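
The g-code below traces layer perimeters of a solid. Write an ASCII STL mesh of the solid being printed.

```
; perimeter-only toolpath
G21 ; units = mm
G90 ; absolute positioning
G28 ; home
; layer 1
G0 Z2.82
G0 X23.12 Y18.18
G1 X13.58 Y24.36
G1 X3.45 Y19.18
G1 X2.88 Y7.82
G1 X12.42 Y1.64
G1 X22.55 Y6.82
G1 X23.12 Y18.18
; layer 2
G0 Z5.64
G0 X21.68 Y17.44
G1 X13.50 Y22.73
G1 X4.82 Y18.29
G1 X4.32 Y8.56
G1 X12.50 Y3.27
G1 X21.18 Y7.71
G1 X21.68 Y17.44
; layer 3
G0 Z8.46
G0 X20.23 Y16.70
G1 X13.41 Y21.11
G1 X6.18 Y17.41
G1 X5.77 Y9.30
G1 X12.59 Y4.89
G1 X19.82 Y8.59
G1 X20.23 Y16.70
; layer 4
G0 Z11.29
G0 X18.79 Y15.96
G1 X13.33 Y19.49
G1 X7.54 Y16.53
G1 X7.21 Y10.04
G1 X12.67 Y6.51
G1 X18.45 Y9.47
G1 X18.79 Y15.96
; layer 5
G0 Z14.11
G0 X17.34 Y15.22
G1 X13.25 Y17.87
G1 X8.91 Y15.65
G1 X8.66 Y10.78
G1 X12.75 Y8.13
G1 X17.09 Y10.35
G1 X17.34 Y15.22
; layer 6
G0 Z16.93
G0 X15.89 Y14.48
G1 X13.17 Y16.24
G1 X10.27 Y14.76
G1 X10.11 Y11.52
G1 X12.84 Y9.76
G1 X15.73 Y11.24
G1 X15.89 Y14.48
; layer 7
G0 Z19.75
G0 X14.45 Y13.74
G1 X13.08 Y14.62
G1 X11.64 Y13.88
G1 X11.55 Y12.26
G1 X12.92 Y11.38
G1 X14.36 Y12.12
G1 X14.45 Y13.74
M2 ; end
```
solid part
  facet normal 0.0000 0.0000 -1.0000
    outer loop
      vertex 2.09 20.06 0.00
      vertex 13.66 25.98 0.00
      vertex 24.57 18.92 0.00
    endloop
  endfacet
  facet normal 0.0000 0.0000 -1.0000
    outer loop
      vertex 1.43 7.08 0.00
      vertex 2.09 20.06 0.00
      vertex 24.57 18.92 0.00
    endloop
  endfacet
  facet normal 0.0000 0.0000 -1.0000
    outer loop
      vertex 12.34 0.02 0.00
      vertex 1.43 7.08 0.00
      vertex 24.57 18.92 0.00
    endloop
  endfacet
  facet normal 0.0000 0.0000 -1.0000
    outer loop
      vertex 23.91 5.94 0.00
      vertex 12.34 0.02 0.00
      vertex 24.57 18.92 0.00
    endloop
  endfacet
  facet normal 0.4862 0.7513 0.4463
    outer loop
      vertex 24.57 18.92 0.00
      vertex 13.66 25.98 0.00
      vertex 13.00 13.00 22.57
    endloop
  endfacet
  facet normal -0.4076 0.7967 0.4462
    outer loop
      vertex 13.66 25.98 0.00
      vertex 2.09 20.06 0.00
      vertex 13.00 13.00 22.57
    endloop
  endfacet
  facet normal -0.8938 0.0454 0.4462
    outer loop
      vertex 2.09 20.06 0.00
      vertex 1.43 7.08 0.00
      vertex 13.00 13.00 22.57
    endloop
  endfacet
  facet normal -0.4862 -0.7513 0.4463
    outer loop
      vertex 1.43 7.08 0.00
      vertex 12.34 0.02 0.00
      vertex 13.00 13.00 22.57
    endloop
  endfacet
  facet normal 0.4076 -0.7967 0.4462
    outer loop
      vertex 12.34 0.02 0.00
      vertex 23.91 5.94 0.00
      vertex 13.00 13.00 22.57
    endloop
  endfacet
  facet normal 0.8938 -0.0454 0.4462
    outer loop
      vertex 23.91 5.94 0.00
      vertex 24.57 18.92 0.00
      vertex 13.00 13.00 22.57
    endloop
  endfacet
endsolid part

The G0 Z moves step by Δz≈2.82 mm. The G1 loops shrink linearly with z, so the solid tapers from its base footprint up to z≈22.6. Closing with a flat bottom cap and the tapered top and triangulating gives 10 facets — a regular 6-sided pyramid, base circumscribed radius ≈ 13 mm, apex at z ≈ 22.6 mm.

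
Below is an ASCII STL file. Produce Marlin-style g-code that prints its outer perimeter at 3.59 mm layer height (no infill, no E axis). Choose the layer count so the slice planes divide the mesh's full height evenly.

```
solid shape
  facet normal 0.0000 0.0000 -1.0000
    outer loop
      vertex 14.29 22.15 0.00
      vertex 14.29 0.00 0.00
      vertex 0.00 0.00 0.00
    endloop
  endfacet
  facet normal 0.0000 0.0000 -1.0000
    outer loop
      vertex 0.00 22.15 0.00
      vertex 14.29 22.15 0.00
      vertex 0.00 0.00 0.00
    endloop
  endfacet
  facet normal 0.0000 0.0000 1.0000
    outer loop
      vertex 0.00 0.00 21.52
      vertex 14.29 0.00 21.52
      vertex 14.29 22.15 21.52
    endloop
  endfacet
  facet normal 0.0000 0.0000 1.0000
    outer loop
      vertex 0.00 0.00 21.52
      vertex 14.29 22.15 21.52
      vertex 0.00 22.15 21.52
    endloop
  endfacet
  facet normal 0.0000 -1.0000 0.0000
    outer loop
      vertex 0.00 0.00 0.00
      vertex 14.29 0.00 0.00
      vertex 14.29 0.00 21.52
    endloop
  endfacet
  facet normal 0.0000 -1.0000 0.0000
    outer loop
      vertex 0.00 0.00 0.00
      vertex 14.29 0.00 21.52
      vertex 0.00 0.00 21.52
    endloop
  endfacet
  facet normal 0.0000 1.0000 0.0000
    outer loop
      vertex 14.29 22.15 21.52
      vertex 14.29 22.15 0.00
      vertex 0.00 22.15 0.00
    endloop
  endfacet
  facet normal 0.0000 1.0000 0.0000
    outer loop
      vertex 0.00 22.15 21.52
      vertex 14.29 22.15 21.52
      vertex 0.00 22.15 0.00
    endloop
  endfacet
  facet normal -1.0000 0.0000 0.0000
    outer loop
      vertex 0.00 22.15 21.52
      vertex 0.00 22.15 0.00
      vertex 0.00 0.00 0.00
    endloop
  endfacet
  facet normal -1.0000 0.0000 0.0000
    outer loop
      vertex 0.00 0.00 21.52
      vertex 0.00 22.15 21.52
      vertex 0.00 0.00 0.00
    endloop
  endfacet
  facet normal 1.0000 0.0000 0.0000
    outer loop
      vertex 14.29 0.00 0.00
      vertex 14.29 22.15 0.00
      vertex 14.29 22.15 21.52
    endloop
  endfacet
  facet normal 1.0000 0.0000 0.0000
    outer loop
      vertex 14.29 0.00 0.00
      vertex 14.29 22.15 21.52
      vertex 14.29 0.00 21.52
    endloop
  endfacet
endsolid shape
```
; perimeter-only toolpath
G21 ; units = mm
G90 ; absolute positioning
G28 ; home
; layer 1
G0 Z3.59
G0 X0.00 Y0.00
G1 X14.29 Y0.00
G1 X14.29 Y22.15
G1 X0.00 Y22.15
G1 X0.00 Y0.00
; layer 2
G0 Z7.17
G0 X0.00 Y0.00
G1 X14.29 Y0.00
G1 X14.29 Y22.15
G1 X0.00 Y22.15
G1 X0.00 Y0.00
; layer 3
G0 Z10.76
G0 X0.00 Y0.00
G1 X14.29 Y0.00
G1 X14.29 Y22.15
G1 X0.00 Y22.15
G1 X0.00 Y0.00
; layer 4
G0 Z14.35
G0 X0.00 Y0.00
G1 X14.29 Y0.00
G1 X14.29 Y22.15
G1 X0.00 Y22.15
G1 X0.00 Y0.00
; layer 5
G0 Z17.93
G0 X0.00 Y0.00
G1 X14.29 Y0.00
G1 X14.29 Y22.15
G1 X0.00 Y22.15
G1 X0.00 Y0.00
; layer 6
G0 Z21.52
G0 X0.00 Y0.00
G1 X14.29 Y0.00
G1 X14.29 Y22.15
G1 X0.00 Y22.15
G1 X0.00 Y0.00
M2 ; end

The solid is a rectangular box, roughly 14.3 × 22.1 mm footprint and 21.5 mm tall. Slicing at Δz = 3.59 mm — 6 equal slices spanning the solid's height, so layer i sits at z = i·h/6 — gives 6 non-empty perimeters. Each is a 4-segment closed polygon; G0 lifts to the layer z and rapids to the start vertex, then G1 traces the edges.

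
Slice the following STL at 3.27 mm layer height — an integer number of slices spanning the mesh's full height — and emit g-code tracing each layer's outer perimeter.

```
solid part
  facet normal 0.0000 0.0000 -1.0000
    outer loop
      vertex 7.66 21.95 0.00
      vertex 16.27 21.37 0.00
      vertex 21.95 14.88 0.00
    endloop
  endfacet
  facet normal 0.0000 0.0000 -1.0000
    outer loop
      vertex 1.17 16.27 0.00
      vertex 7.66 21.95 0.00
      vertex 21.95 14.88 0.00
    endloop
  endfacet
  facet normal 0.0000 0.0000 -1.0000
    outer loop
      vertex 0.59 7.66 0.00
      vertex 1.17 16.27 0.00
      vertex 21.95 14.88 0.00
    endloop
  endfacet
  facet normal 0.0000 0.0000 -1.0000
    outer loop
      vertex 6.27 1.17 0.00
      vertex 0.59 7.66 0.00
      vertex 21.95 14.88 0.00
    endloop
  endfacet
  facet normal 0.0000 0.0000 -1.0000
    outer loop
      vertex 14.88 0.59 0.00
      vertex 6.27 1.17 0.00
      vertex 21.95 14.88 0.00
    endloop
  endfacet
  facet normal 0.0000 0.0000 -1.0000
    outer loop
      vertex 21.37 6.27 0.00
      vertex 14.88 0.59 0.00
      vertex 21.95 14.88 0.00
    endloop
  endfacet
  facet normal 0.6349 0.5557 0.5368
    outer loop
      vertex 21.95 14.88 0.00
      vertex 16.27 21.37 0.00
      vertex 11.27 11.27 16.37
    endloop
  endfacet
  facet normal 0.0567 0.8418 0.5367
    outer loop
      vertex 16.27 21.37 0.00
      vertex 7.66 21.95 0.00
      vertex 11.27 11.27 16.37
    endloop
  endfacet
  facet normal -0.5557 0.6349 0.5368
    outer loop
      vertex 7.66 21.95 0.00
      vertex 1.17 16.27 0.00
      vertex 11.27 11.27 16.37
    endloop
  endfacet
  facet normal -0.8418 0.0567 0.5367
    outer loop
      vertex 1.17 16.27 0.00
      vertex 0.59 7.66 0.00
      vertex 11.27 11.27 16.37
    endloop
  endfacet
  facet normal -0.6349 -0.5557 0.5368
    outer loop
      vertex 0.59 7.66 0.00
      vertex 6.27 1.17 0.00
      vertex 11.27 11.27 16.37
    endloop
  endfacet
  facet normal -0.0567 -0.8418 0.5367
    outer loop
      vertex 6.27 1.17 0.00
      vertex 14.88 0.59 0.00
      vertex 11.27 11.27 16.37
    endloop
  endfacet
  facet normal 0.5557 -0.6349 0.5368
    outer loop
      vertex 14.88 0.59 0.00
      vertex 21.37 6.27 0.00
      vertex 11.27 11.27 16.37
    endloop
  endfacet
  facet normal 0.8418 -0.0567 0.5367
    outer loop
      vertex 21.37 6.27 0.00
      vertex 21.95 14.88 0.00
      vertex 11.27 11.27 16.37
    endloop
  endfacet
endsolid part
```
; perimeter-only toolpath
G21 ; units = mm
G90 ; absolute positioning
G28 ; home
; layer 1
G0 Z3.27
G0 X19.81 Y14.16
G1 X15.27 Y19.35
G1 X8.38 Y19.81
G1 X3.19 Y15.27
G1 X2.73 Y8.38
G1 X7.27 Y3.19
G1 X14.16 Y2.73
G1 X19.35 Y7.27
G1 X19.81 Y14.16
; layer 2
G0 Z6.55
G0 X17.68 Y13.44
G1 X14.27 Y17.33
G1 X9.10 Y17.68
G1 X5.21 Y14.27
G1 X4.86 Y9.10
G1 X8.27 Y5.21
G1 X13.44 Y4.86
G1 X17.33 Y8.27
G1 X17.68 Y13.44
; layer 3
G0 Z9.82
G0 X15.54 Y12.71
G1 X13.27 Y15.31
G1 X9.83 Y15.54
G1 X7.23 Y13.27
G1 X7.00 Y9.83
G1 X9.27 Y7.23
G1 X12.71 Y7.00
G1 X15.31 Y9.27
G1 X15.54 Y12.71
; layer 4
G0 Z13.10
G0 X13.41 Y11.99
G1 X12.27 Y13.29
G1 X10.55 Y13.41
G1 X9.25 Y12.27
G1 X9.13 Y10.55
G1 X10.27 Y9.25
G1 X11.99 Y9.13
G1 X13.29 Y10.27
G1 X13.41 Y11.99
M2 ; end

The solid is a regular 8-sided pyramid, base circumscribed radius ≈ 11.3 mm, apex at z ≈ 16.4 mm. Slicing at Δz = 3.27 mm — 5 equal slices spanning the solid's height, so layer i sits at z = i·h/5 — gives 4 non-empty perimeters. Each is a 8-segment closed polygon; G0 lifts to the layer z and rapids to the start vertex, then G1 traces the edges. The cross-section shrinks linearly with z (the slice at the apex is degenerate and omitted).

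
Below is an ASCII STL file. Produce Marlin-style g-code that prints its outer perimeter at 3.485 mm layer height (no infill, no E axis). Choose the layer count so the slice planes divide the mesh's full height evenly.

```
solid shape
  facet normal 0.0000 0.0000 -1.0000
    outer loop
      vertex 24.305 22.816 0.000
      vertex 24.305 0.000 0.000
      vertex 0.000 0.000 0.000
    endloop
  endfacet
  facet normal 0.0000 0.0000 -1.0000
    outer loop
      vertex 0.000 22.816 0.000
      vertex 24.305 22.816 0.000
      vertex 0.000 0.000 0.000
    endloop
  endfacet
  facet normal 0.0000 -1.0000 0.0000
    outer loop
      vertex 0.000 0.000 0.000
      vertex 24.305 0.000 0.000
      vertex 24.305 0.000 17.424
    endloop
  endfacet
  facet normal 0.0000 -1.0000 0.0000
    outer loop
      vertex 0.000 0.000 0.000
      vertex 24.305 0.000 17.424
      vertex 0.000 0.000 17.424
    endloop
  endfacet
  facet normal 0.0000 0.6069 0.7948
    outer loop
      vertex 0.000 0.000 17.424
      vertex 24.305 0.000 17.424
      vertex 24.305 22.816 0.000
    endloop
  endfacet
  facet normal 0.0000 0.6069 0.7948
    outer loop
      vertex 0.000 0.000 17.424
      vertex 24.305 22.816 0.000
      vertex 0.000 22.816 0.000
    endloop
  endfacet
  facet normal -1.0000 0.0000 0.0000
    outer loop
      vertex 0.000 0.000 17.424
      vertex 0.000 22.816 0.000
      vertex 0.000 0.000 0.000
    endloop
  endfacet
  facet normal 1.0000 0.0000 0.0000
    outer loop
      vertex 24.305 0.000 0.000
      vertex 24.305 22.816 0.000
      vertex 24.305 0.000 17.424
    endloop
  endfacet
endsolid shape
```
; perimeter-only toolpath
G21 ; units = mm
G90 ; absolute positioning
G28 ; home
; layer 1
G0 Z3.485
G0 X0.000 Y0.000
G1 X24.305 Y0.000
G1 X24.305 Y18.253
G1 X0.000 Y18.253
G1 X0.000 Y0.000
; layer 2
G0 Z6.970
G0 X0.000 Y0.000
G1 X24.305 Y0.000
G1 X24.305 Y13.690
G1 X0.000 Y13.690
G1 X0.000 Y0.000
; layer 3
G0 Z10.454
G0 X0.000 Y0.000
G1 X24.305 Y0.000
G1 X24.305 Y9.126
G1 X0.000 Y9.126
G1 X0.000 Y0.000
; layer 4
G0 Z13.939
G0 X0.000 Y0.000
G1 X24.305 Y0.000
G1 X24.305 Y4.563
G1 X0.000 Y4.563
G1 X0.000 Y0.000
M2 ; end

The solid is a wedge (ramp): 24.3 × 22.8 mm base, rising to 17.4 mm along the y=0 edge and sloping linearly to z=0 at y=22.8. Slicing at Δz = 3.485 mm — 5 equal slices spanning the solid's height, so layer i sits at z = i·h/5 — gives 4 non-empty perimeters. Each is a 4-segment closed polygon; G0 lifts to the layer z and rapids to the start vertex, then G1 traces the edges. The cross-section shrinks linearly with z (the slice at the apex is degenerate and omitted).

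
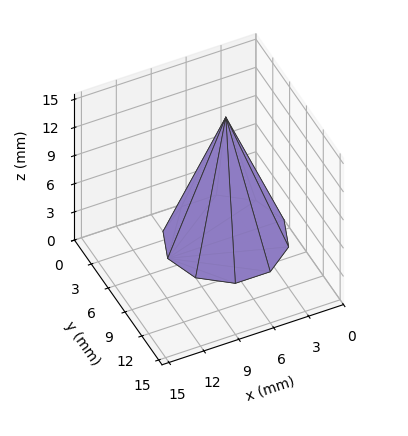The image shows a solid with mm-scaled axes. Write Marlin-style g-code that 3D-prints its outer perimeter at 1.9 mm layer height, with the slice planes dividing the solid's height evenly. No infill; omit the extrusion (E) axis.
Reading the render: the shape is a regular 10-sided pyramid, base circumscribed radius ≈ 5 mm, apex at z ≈ 13 mm (dimensions read to the nearest mm from the axis ticks). For the g-code, the solid's height is divided into equal slices at the stated Δz and each level perimeter traced with G1 moves after a G0 lift.

; perimeter-only toolpath
G21 ; units = mm
G90 ; absolute positioning
G28 ; home
; layer 1
G0 Z1.9
G0 X9.3 Y5.0
G1 X8.4 Y7.5
G1 X6.3 Y9.1
G1 X3.7 Y9.1
G1 X1.6 Y7.5
G1 X0.7 Y5.0
G1 X1.6 Y2.5
G1 X3.7 Y0.9
G1 X6.3 Y0.9
G1 X8.4 Y2.5
G1 X9.3 Y5.0
; layer 2
G0 Z3.7
G0 X8.6 Y5.0
G1 X7.9 Y7.1
G1 X6.1 Y8.4
G1 X3.9 Y8.4
G1 X2.1 Y7.1
G1 X1.4 Y5.0
G1 X2.1 Y2.9
G1 X3.9 Y1.6
G1 X6.1 Y1.6
G1 X7.9 Y2.9
G1 X8.6 Y5.0
; layer 3
G0 Z5.6
G0 X7.9 Y5.0
G1 X7.3 Y6.7
G1 X5.9 Y7.7
G1 X4.1 Y7.7
G1 X2.7 Y6.7
G1 X2.1 Y5.0
G1 X2.7 Y3.3
G1 X4.1 Y2.3
G1 X5.9 Y2.3
G1 X7.3 Y3.3
G1 X7.9 Y5.0
; layer 4
G0 Z7.4
G0 X7.1 Y5.0
G1 X6.7 Y6.2
G1 X5.6 Y7.1
G1 X4.4 Y7.1
G1 X3.3 Y6.2
G1 X2.9 Y5.0
G1 X3.3 Y3.8
G1 X4.4 Y2.9
G1 X5.6 Y2.9
G1 X6.7 Y3.8
G1 X7.1 Y5.0
; layer 5
G0 Z9.3
G0 X6.4 Y5.0
G1 X6.1 Y5.8
G1 X5.4 Y6.4
G1 X4.6 Y6.4
G1 X3.9 Y5.8
G1 X3.6 Y5.0
G1 X3.9 Y4.2
G1 X4.6 Y3.6
G1 X5.4 Y3.6
G1 X6.1 Y4.2
G1 X6.4 Y5.0
; layer 6
G0 Z11.1
G0 X5.7 Y5.0
G1 X5.6 Y5.4
G1 X5.2 Y5.7
G1 X4.8 Y5.7
G1 X4.4 Y5.4
G1 X4.3 Y5.0
G1 X4.4 Y4.6
G1 X4.8 Y4.3
G1 X5.2 Y4.3
G1 X5.6 Y4.6
G1 X5.7 Y5.0
M2 ; end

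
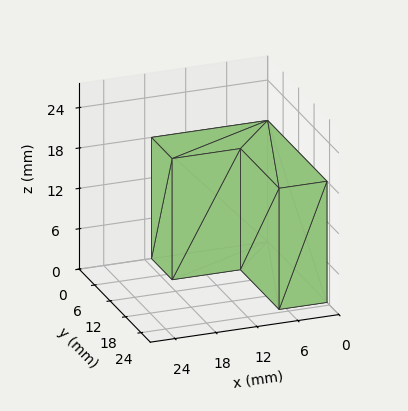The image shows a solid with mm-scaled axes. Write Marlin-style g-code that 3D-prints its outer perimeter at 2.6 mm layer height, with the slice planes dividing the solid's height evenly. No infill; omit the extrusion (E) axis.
Reading the render: the shape is an L-shaped prism: outer 17 × 23 mm, arm thicknesses ≈ 8 mm (horizontal) and 7 mm (vertical), extruded 18 mm in z (dimensions read to the nearest mm from the axis ticks). For the g-code, the solid's height is divided into equal slices at the stated Δz and each level perimeter traced with G1 moves after a G0 lift.

; perimeter-only toolpath
G21 ; units = mm
G90 ; absolute positioning
G28 ; home
; layer 1
G0 Z2.6
G0 X0.0 Y0.0
G1 X17.0 Y0.0
G1 X17.0 Y8.0
G1 X7.0 Y8.0
G1 X7.0 Y23.0
G1 X0.0 Y23.0
G1 X0.0 Y0.0
; layer 2
G0 Z5.1
G0 X0.0 Y0.0
G1 X17.0 Y0.0
G1 X17.0 Y8.0
G1 X7.0 Y8.0
G1 X7.0 Y23.0
G1 X0.0 Y23.0
G1 X0.0 Y0.0
; layer 3
G0 Z7.7
G0 X0.0 Y0.0
G1 X17.0 Y0.0
G1 X17.0 Y8.0
G1 X7.0 Y8.0
G1 X7.0 Y23.0
G1 X0.0 Y23.0
G1 X0.0 Y0.0
; layer 4
G0 Z10.3
G0 X0.0 Y0.0
G1 X17.0 Y0.0
G1 X17.0 Y8.0
G1 X7.0 Y8.0
G1 X7.0 Y23.0
G1 X0.0 Y23.0
G1 X0.0 Y0.0
; layer 5
G0 Z12.9
G0 X0.0 Y0.0
G1 X17.0 Y0.0
G1 X17.0 Y8.0
G1 X7.0 Y8.0
G1 X7.0 Y23.0
G1 X0.0 Y23.0
G1 X0.0 Y0.0
; layer 6
G0 Z15.4
G0 X0.0 Y0.0
G1 X17.0 Y0.0
G1 X17.0 Y8.0
G1 X7.0 Y8.0
G1 X7.0 Y23.0
G1 X0.0 Y23.0
G1 X0.0 Y0.0
; layer 7
G0 Z18.0
G0 X0.0 Y0.0
G1 X17.0 Y0.0
G1 X17.0 Y8.0
G1 X7.0 Y8.0
G1 X7.0 Y23.0
G1 X0.0 Y23.0
G1 X0.0 Y0.0
M2 ; end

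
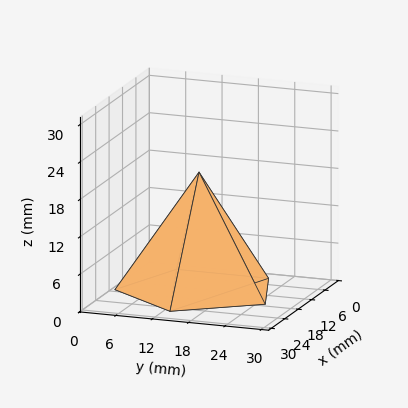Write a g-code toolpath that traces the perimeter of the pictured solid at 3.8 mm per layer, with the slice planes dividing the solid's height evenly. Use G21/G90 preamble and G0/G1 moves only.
Reading the render: the shape is a regular 5-sided pyramid, base circumscribed radius ≈ 13 mm, apex at z ≈ 19 mm (dimensions read to the nearest mm from the axis ticks). For the g-code, the solid's height is divided into equal slices at the stated Δz and each level perimeter traced with G1 moves after a G0 lift.

; perimeter-only toolpath
G21 ; units = mm
G90 ; absolute positioning
G28 ; home
; layer 1
G0 Z3.8
G0 X23.4 Y13.0
G1 X16.2 Y22.9
G1 X4.6 Y19.1
G1 X4.6 Y6.9
G1 X16.2 Y3.1
G1 X23.4 Y13.0
; layer 2
G0 Z7.6
G0 X20.8 Y13.0
G1 X15.4 Y20.4
G1 X6.7 Y17.6
G1 X6.7 Y8.4
G1 X15.4 Y5.6
G1 X20.8 Y13.0
; layer 3
G0 Z11.4
G0 X18.2 Y13.0
G1 X14.6 Y18.0
G1 X8.8 Y16.0
G1 X8.8 Y10.0
G1 X14.6 Y8.0
G1 X18.2 Y13.0
; layer 4
G0 Z15.2
G0 X15.6 Y13.0
G1 X13.8 Y15.5
G1 X10.9 Y14.5
G1 X10.9 Y11.5
G1 X13.8 Y10.5
G1 X15.6 Y13.0
M2 ; end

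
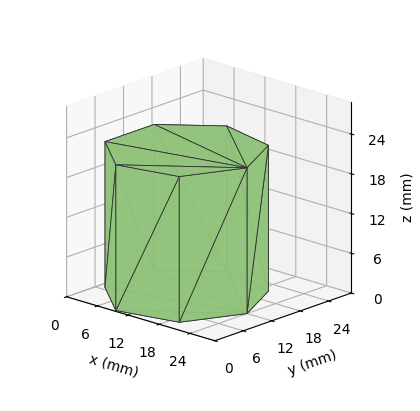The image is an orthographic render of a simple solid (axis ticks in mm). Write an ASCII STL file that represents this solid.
Reading the render: the shape is a regular 7-sided prism (a cylinder approximated with 7 flat sides), circumscribed radius ≈ 12 mm, height ≈ 22 mm (dimensions read to the nearest mm from the axis ticks). For the STL, each face is triangulated and given an outward normal.

solid part
  facet normal 0.0000 0.0000 -1.0000
    outer loop
      vertex 9.3 23.7 0.0
      vertex 19.5 21.4 0.0
      vertex 24.0 12.0 0.0
    endloop
  endfacet
  facet normal 0.0000 0.0000 -1.0000
    outer loop
      vertex 1.2 17.2 0.0
      vertex 9.3 23.7 0.0
      vertex 24.0 12.0 0.0
    endloop
  endfacet
  facet normal 0.0000 0.0000 -1.0000
    outer loop
      vertex 1.2 6.8 0.0
      vertex 1.2 17.2 0.0
      vertex 24.0 12.0 0.0
    endloop
  endfacet
  facet normal 0.0000 0.0000 -1.0000
    outer loop
      vertex 9.3 0.3 0.0
      vertex 1.2 6.8 0.0
      vertex 24.0 12.0 0.0
    endloop
  endfacet
  facet normal 0.0000 0.0000 -1.0000
    outer loop
      vertex 19.5 2.6 0.0
      vertex 9.3 0.3 0.0
      vertex 24.0 12.0 0.0
    endloop
  endfacet
  facet normal 0.0000 0.0000 1.0000
    outer loop
      vertex 24.0 12.0 22.0
      vertex 19.5 21.4 22.0
      vertex 9.3 23.7 22.0
    endloop
  endfacet
  facet normal 0.0000 0.0000 1.0000
    outer loop
      vertex 24.0 12.0 22.0
      vertex 9.3 23.7 22.0
      vertex 1.2 17.2 22.0
    endloop
  endfacet
  facet normal 0.0000 0.0000 1.0000
    outer loop
      vertex 24.0 12.0 22.0
      vertex 1.2 17.2 22.0
      vertex 1.2 6.8 22.0
    endloop
  endfacet
  facet normal 0.0000 0.0000 1.0000
    outer loop
      vertex 24.0 12.0 22.0
      vertex 1.2 6.8 22.0
      vertex 9.3 0.3 22.0
    endloop
  endfacet
  facet normal 0.0000 0.0000 1.0000
    outer loop
      vertex 24.0 12.0 22.0
      vertex 9.3 0.3 22.0
      vertex 19.5 2.6 22.0
    endloop
  endfacet
  facet normal 0.9020 0.4318 0.0000
    outer loop
      vertex 24.0 12.0 0.0
      vertex 19.5 21.4 0.0
      vertex 19.5 21.4 22.0
    endloop
  endfacet
  facet normal 0.9020 0.4318 0.0000
    outer loop
      vertex 24.0 12.0 0.0
      vertex 19.5 21.4 22.0
      vertex 24.0 12.0 22.0
    endloop
  endfacet
  facet normal 0.2200 0.9755 0.0000
    outer loop
      vertex 19.5 21.4 0.0
      vertex 9.3 23.7 0.0
      vertex 9.3 23.7 22.0
    endloop
  endfacet
  facet normal 0.2200 0.9755 0.0000
    outer loop
      vertex 19.5 21.4 0.0
      vertex 9.3 23.7 22.0
      vertex 19.5 21.4 22.0
    endloop
  endfacet
  facet normal -0.6259 0.7799 0.0000
    outer loop
      vertex 9.3 23.7 0.0
      vertex 1.2 17.2 0.0
      vertex 1.2 17.2 22.0
    endloop
  endfacet
  facet normal -0.6259 0.7799 0.0000
    outer loop
      vertex 9.3 23.7 0.0
      vertex 1.2 17.2 22.0
      vertex 9.3 23.7 22.0
    endloop
  endfacet
  facet normal -1.0000 0.0000 0.0000
    outer loop
      vertex 1.2 17.2 0.0
      vertex 1.2 6.8 0.0
      vertex 1.2 6.8 22.0
    endloop
  endfacet
  facet normal -1.0000 0.0000 0.0000
    outer loop
      vertex 1.2 17.2 0.0
      vertex 1.2 6.8 22.0
      vertex 1.2 17.2 22.0
    endloop
  endfacet
  facet normal -0.6259 -0.7799 0.0000
    outer loop
      vertex 1.2 6.8 0.0
      vertex 9.3 0.3 0.0
      vertex 9.3 0.3 22.0
    endloop
  endfacet
  facet normal -0.6259 -0.7799 0.0000
    outer loop
      vertex 1.2 6.8 0.0
      vertex 9.3 0.3 22.0
      vertex 1.2 6.8 22.0
    endloop
  endfacet
  facet normal 0.2200 -0.9755 0.0000
    outer loop
      vertex 9.3 0.3 0.0
      vertex 19.5 2.6 0.0
      vertex 19.5 2.6 22.0
    endloop
  endfacet
  facet normal 0.2200 -0.9755 0.0000
    outer loop
      vertex 9.3 0.3 0.0
      vertex 19.5 2.6 22.0
      vertex 9.3 0.3 22.0
    endloop
  endfacet
  facet normal 0.9020 -0.4318 0.0000
    outer loop
      vertex 19.5 2.6 0.0
      vertex 24.0 12.0 0.0
      vertex 24.0 12.0 22.0
    endloop
  endfacet
  facet normal 0.9020 -0.4318 0.0000
    outer loop
      vertex 19.5 2.6 0.0
      vertex 24.0 12.0 22.0
      vertex 19.5 2.6 22.0
    endloop
  endfacet
endsolid part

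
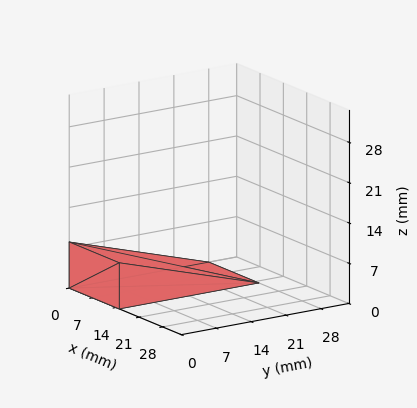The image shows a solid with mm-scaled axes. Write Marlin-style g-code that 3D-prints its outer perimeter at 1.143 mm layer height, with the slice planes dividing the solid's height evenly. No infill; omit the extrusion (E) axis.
Reading the render: the shape is a wedge (ramp): 15 × 28 mm base, rising to 8 mm along the y=0 edge and sloping linearly to z=0 at y=28 (dimensions read to the nearest mm from the axis ticks). For the g-code, the solid's height is divided into equal slices at the stated Δz and each level perimeter traced with G1 moves after a G0 lift.

; perimeter-only toolpath
G21 ; units = mm
G90 ; absolute positioning
G28 ; home
; layer 1
G0 Z1.143
G0 X0.000 Y0.000
G1 X15.000 Y0.000
G1 X15.000 Y24.000
G1 X0.000 Y24.000
G1 X0.000 Y0.000
; layer 2
G0 Z2.286
G0 X0.000 Y0.000
G1 X15.000 Y0.000
G1 X15.000 Y20.000
G1 X0.000 Y20.000
G1 X0.000 Y0.000
; layer 3
G0 Z3.429
G0 X0.000 Y0.000
G1 X15.000 Y0.000
G1 X15.000 Y16.000
G1 X0.000 Y16.000
G1 X0.000 Y0.000
; layer 4
G0 Z4.571
G0 X0.000 Y0.000
G1 X15.000 Y0.000
G1 X15.000 Y12.000
G1 X0.000 Y12.000
G1 X0.000 Y0.000
; layer 5
G0 Z5.714
G0 X0.000 Y0.000
G1 X15.000 Y0.000
G1 X15.000 Y8.000
G1 X0.000 Y8.000
G1 X0.000 Y0.000
; layer 6
G0 Z6.857
G0 X0.000 Y0.000
G1 X15.000 Y0.000
G1 X15.000 Y4.000
G1 X0.000 Y4.000
G1 X0.000 Y0.000
M2 ; end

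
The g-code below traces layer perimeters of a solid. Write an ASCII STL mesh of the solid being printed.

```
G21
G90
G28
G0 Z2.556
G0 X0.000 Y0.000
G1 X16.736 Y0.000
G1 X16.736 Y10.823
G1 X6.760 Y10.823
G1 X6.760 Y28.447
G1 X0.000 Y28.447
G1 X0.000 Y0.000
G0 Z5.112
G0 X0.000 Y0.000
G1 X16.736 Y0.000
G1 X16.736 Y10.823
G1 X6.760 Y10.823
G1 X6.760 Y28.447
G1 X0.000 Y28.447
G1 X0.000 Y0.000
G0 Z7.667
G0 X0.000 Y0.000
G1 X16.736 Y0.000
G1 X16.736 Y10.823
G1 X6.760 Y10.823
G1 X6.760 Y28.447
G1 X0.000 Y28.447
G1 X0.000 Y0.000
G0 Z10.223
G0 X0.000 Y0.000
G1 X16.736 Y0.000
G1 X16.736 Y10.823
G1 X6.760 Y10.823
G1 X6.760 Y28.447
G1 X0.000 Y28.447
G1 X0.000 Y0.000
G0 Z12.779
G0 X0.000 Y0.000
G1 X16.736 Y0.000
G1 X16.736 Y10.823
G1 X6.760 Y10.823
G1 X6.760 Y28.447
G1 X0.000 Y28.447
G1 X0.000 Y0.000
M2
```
solid part
  facet normal 0.0000 0.0000 -1.0000
    outer loop
      vertex 16.736 10.823 0.000
      vertex 16.736 0.000 0.000
      vertex 0.000 0.000 0.000
    endloop
  endfacet
  facet normal 0.0000 0.0000 -1.0000
    outer loop
      vertex 6.760 10.823 0.000
      vertex 16.736 10.823 0.000
      vertex 0.000 0.000 0.000
    endloop
  endfacet
  facet normal 0.0000 0.0000 -1.0000
    outer loop
      vertex 6.760 28.447 0.000
      vertex 6.760 10.823 0.000
      vertex 0.000 0.000 0.000
    endloop
  endfacet
  facet normal 0.0000 0.0000 -1.0000
    outer loop
      vertex 0.000 28.447 0.000
      vertex 6.760 28.447 0.000
      vertex 0.000 0.000 0.000
    endloop
  endfacet
  facet normal 0.0000 0.0000 1.0000
    outer loop
      vertex 0.000 0.000 12.779
      vertex 16.736 0.000 12.779
      vertex 16.736 10.823 12.779
    endloop
  endfacet
  facet normal 0.0000 0.0000 1.0000
    outer loop
      vertex 0.000 0.000 12.779
      vertex 16.736 10.823 12.779
      vertex 6.760 10.823 12.779
    endloop
  endfacet
  facet normal 0.0000 0.0000 1.0000
    outer loop
      vertex 0.000 0.000 12.779
      vertex 6.760 10.823 12.779
      vertex 6.760 28.447 12.779
    endloop
  endfacet
  facet normal 0.0000 0.0000 1.0000
    outer loop
      vertex 0.000 0.000 12.779
      vertex 6.760 28.447 12.779
      vertex 0.000 28.447 12.779
    endloop
  endfacet
  facet normal 0.0000 -1.0000 0.0000
    outer loop
      vertex 0.000 0.000 0.000
      vertex 16.736 0.000 0.000
      vertex 16.736 0.000 12.779
    endloop
  endfacet
  facet normal 0.0000 -1.0000 0.0000
    outer loop
      vertex 0.000 0.000 0.000
      vertex 16.736 0.000 12.779
      vertex 0.000 0.000 12.779
    endloop
  endfacet
  facet normal 1.0000 0.0000 0.0000
    outer loop
      vertex 16.736 0.000 0.000
      vertex 16.736 10.823 0.000
      vertex 16.736 10.823 12.779
    endloop
  endfacet
  facet normal 1.0000 0.0000 0.0000
    outer loop
      vertex 16.736 0.000 0.000
      vertex 16.736 10.823 12.779
      vertex 16.736 0.000 12.779
    endloop
  endfacet
  facet normal 0.0000 1.0000 0.0000
    outer loop
      vertex 16.736 10.823 0.000
      vertex 6.760 10.823 0.000
      vertex 6.760 10.823 12.779
    endloop
  endfacet
  facet normal 0.0000 1.0000 0.0000
    outer loop
      vertex 16.736 10.823 0.000
      vertex 6.760 10.823 12.779
      vertex 16.736 10.823 12.779
    endloop
  endfacet
  facet normal 1.0000 0.0000 0.0000
    outer loop
      vertex 6.760 10.823 0.000
      vertex 6.760 28.447 0.000
      vertex 6.760 28.447 12.779
    endloop
  endfacet
  facet normal 1.0000 0.0000 0.0000
    outer loop
      vertex 6.760 10.823 0.000
      vertex 6.760 28.447 12.779
      vertex 6.760 10.823 12.779
    endloop
  endfacet
  facet normal 0.0000 1.0000 0.0000
    outer loop
      vertex 6.760 28.447 0.000
      vertex 0.000 28.447 0.000
      vertex 0.000 28.447 12.779
    endloop
  endfacet
  facet normal 0.0000 1.0000 0.0000
    outer loop
      vertex 6.760 28.447 0.000
      vertex 0.000 28.447 12.779
      vertex 6.760 28.447 12.779
    endloop
  endfacet
  facet normal -1.0000 0.0000 0.0000
    outer loop
      vertex 0.000 28.447 0.000
      vertex 0.000 0.000 0.000
      vertex 0.000 0.000 12.779
    endloop
  endfacet
  facet normal -1.0000 0.0000 0.0000
    outer loop
      vertex 0.000 28.447 0.000
      vertex 0.000 0.000 12.779
      vertex 0.000 28.447 12.779
    endloop
  endfacet
endsolid part

The G0 Z moves step by Δz≈2.556 mm. Every layer's G1 loop is the same polygon, so the solid is a straight extrusion of it from z=0 to z≈12.8. Closing with flat bottom and top caps and triangulating gives 20 facets — an L-shaped prism: outer 16.7 × 28.4 mm, arm thicknesses ≈ 10.8 mm (horizontal) and 6.76 mm (vertical), extruded 12.8 mm in z.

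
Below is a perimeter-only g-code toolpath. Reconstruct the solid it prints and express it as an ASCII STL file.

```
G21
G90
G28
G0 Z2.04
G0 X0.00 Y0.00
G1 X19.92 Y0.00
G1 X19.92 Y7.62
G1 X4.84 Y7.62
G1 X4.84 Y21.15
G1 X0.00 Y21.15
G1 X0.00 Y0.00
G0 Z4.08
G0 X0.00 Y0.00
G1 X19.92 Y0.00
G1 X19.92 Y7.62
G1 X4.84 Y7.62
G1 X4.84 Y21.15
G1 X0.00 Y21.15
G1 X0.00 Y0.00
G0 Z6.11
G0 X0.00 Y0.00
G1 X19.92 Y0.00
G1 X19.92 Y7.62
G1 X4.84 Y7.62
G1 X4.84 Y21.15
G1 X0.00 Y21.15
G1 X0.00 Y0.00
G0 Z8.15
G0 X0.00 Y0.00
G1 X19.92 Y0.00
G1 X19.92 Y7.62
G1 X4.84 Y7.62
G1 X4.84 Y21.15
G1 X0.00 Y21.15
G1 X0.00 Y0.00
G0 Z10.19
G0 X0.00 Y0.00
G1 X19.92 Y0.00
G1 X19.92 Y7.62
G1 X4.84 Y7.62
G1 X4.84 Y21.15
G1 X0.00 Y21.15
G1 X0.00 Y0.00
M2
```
solid part
  facet normal 0.0000 0.0000 -1.0000
    outer loop
      vertex 19.92 7.62 0.00
      vertex 19.92 0.00 0.00
      vertex 0.00 0.00 0.00
    endloop
  endfacet
  facet normal 0.0000 0.0000 -1.0000
    outer loop
      vertex 4.84 7.62 0.00
      vertex 19.92 7.62 0.00
      vertex 0.00 0.00 0.00
    endloop
  endfacet
  facet normal 0.0000 0.0000 -1.0000
    outer loop
      vertex 4.84 21.15 0.00
      vertex 4.84 7.62 0.00
      vertex 0.00 0.00 0.00
    endloop
  endfacet
  facet normal 0.0000 0.0000 -1.0000
    outer loop
      vertex 0.00 21.15 0.00
      vertex 4.84 21.15 0.00
      vertex 0.00 0.00 0.00
    endloop
  endfacet
  facet normal 0.0000 0.0000 1.0000
    outer loop
      vertex 0.00 0.00 10.19
      vertex 19.92 0.00 10.19
      vertex 19.92 7.62 10.19
    endloop
  endfacet
  facet normal 0.0000 0.0000 1.0000
    outer loop
      vertex 0.00 0.00 10.19
      vertex 19.92 7.62 10.19
      vertex 4.84 7.62 10.19
    endloop
  endfacet
  facet normal 0.0000 0.0000 1.0000
    outer loop
      vertex 0.00 0.00 10.19
      vertex 4.84 7.62 10.19
      vertex 4.84 21.15 10.19
    endloop
  endfacet
  facet normal 0.0000 0.0000 1.0000
    outer loop
      vertex 0.00 0.00 10.19
      vertex 4.84 21.15 10.19
      vertex 0.00 21.15 10.19
    endloop
  endfacet
  facet normal 0.0000 -1.0000 0.0000
    outer loop
      vertex 0.00 0.00 0.00
      vertex 19.92 0.00 0.00
      vertex 19.92 0.00 10.19
    endloop
  endfacet
  facet normal 0.0000 -1.0000 0.0000
    outer loop
      vertex 0.00 0.00 0.00
      vertex 19.92 0.00 10.19
      vertex 0.00 0.00 10.19
    endloop
  endfacet
  facet normal 1.0000 0.0000 0.0000
    outer loop
      vertex 19.92 0.00 0.00
      vertex 19.92 7.62 0.00
      vertex 19.92 7.62 10.19
    endloop
  endfacet
  facet normal 1.0000 0.0000 0.0000
    outer loop
      vertex 19.92 0.00 0.00
      vertex 19.92 7.62 10.19
      vertex 19.92 0.00 10.19
    endloop
  endfacet
  facet normal 0.0000 1.0000 0.0000
    outer loop
      vertex 19.92 7.62 0.00
      vertex 4.84 7.62 0.00
      vertex 4.84 7.62 10.19
    endloop
  endfacet
  facet normal 0.0000 1.0000 0.0000
    outer loop
      vertex 19.92 7.62 0.00
      vertex 4.84 7.62 10.19
      vertex 19.92 7.62 10.19
    endloop
  endfacet
  facet normal 1.0000 0.0000 0.0000
    outer loop
      vertex 4.84 7.62 0.00
      vertex 4.84 21.15 0.00
      vertex 4.84 21.15 10.19
    endloop
  endfacet
  facet normal 1.0000 0.0000 0.0000
    outer loop
      vertex 4.84 7.62 0.00
      vertex 4.84 21.15 10.19
      vertex 4.84 7.62 10.19
    endloop
  endfacet
  facet normal 0.0000 1.0000 0.0000
    outer loop
      vertex 4.84 21.15 0.00
      vertex 0.00 21.15 0.00
      vertex 0.00 21.15 10.19
    endloop
  endfacet
  facet normal 0.0000 1.0000 0.0000
    outer loop
      vertex 4.84 21.15 0.00
      vertex 0.00 21.15 10.19
      vertex 4.84 21.15 10.19
    endloop
  endfacet
  facet normal -1.0000 0.0000 0.0000
    outer loop
      vertex 0.00 21.15 0.00
      vertex 0.00 0.00 0.00
      vertex 0.00 0.00 10.19
    endloop
  endfacet
  facet normal -1.0000 0.0000 0.0000
    outer loop
      vertex 0.00 21.15 0.00
      vertex 0.00 0.00 10.19
      vertex 0.00 21.15 10.19
    endloop
  endfacet
endsolid part

The G0 Z moves step by Δz≈2.04 mm. Every layer's G1 loop is the same polygon, so the solid is a straight extrusion of it from z=0 to z≈10.2. Closing with flat bottom and top caps and triangulating gives 20 facets — an L-shaped prism: outer 19.9 × 21.1 mm, arm thicknesses ≈ 7.62 mm (horizontal) and 4.84 mm (vertical), extruded 10.2 mm in z.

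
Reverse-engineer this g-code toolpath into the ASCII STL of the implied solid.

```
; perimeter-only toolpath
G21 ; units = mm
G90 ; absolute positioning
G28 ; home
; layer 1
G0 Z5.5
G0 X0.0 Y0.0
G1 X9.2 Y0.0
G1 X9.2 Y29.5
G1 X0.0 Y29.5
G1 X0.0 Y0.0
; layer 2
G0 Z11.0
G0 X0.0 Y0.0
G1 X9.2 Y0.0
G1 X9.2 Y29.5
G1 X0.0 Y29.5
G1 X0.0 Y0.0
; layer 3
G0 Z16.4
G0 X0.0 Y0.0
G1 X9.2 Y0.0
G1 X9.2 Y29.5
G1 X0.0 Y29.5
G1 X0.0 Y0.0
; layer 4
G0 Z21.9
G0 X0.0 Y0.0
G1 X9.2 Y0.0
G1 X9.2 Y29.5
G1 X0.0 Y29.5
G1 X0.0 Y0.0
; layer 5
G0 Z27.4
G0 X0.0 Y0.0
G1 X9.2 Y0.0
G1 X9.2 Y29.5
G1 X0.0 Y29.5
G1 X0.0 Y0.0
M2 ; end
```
solid part
  facet normal 0.0000 0.0000 -1.0000
    outer loop
      vertex 9.2 29.5 0.0
      vertex 9.2 0.0 0.0
      vertex 0.0 0.0 0.0
    endloop
  endfacet
  facet normal 0.0000 0.0000 -1.0000
    outer loop
      vertex 0.0 29.5 0.0
      vertex 9.2 29.5 0.0
      vertex 0.0 0.0 0.0
    endloop
  endfacet
  facet normal 0.0000 0.0000 1.0000
    outer loop
      vertex 0.0 0.0 27.4
      vertex 9.2 0.0 27.4
      vertex 9.2 29.5 27.4
    endloop
  endfacet
  facet normal 0.0000 0.0000 1.0000
    outer loop
      vertex 0.0 0.0 27.4
      vertex 9.2 29.5 27.4
      vertex 0.0 29.5 27.4
    endloop
  endfacet
  facet normal 0.0000 -1.0000 0.0000
    outer loop
      vertex 0.0 0.0 0.0
      vertex 9.2 0.0 0.0
      vertex 9.2 0.0 27.4
    endloop
  endfacet
  facet normal 0.0000 -1.0000 0.0000
    outer loop
      vertex 0.0 0.0 0.0
      vertex 9.2 0.0 27.4
      vertex 0.0 0.0 27.4
    endloop
  endfacet
  facet normal 0.0000 1.0000 0.0000
    outer loop
      vertex 9.2 29.5 27.4
      vertex 9.2 29.5 0.0
      vertex 0.0 29.5 0.0
    endloop
  endfacet
  facet normal 0.0000 1.0000 0.0000
    outer loop
      vertex 0.0 29.5 27.4
      vertex 9.2 29.5 27.4
      vertex 0.0 29.5 0.0
    endloop
  endfacet
  facet normal -1.0000 0.0000 0.0000
    outer loop
      vertex 0.0 29.5 27.4
      vertex 0.0 29.5 0.0
      vertex 0.0 0.0 0.0
    endloop
  endfacet
  facet normal -1.0000 0.0000 0.0000
    outer loop
      vertex 0.0 0.0 27.4
      vertex 0.0 29.5 27.4
      vertex 0.0 0.0 0.0
    endloop
  endfacet
  facet normal 1.0000 0.0000 0.0000
    outer loop
      vertex 9.2 0.0 0.0
      vertex 9.2 29.5 0.0
      vertex 9.2 29.5 27.4
    endloop
  endfacet
  facet normal 1.0000 0.0000 0.0000
    outer loop
      vertex 9.2 0.0 0.0
      vertex 9.2 29.5 27.4
      vertex 9.2 0.0 27.4
    endloop
  endfacet
endsolid part

The G0 Z moves step by Δz≈5.5 mm. Every layer's G1 loop is the same polygon, so the solid is a straight extrusion of it from z=0 to z≈27.4. Closing with flat bottom and top caps and triangulating gives 12 facets — a rectangular box, roughly 9.2 × 29.5 mm footprint and 27.4 mm tall.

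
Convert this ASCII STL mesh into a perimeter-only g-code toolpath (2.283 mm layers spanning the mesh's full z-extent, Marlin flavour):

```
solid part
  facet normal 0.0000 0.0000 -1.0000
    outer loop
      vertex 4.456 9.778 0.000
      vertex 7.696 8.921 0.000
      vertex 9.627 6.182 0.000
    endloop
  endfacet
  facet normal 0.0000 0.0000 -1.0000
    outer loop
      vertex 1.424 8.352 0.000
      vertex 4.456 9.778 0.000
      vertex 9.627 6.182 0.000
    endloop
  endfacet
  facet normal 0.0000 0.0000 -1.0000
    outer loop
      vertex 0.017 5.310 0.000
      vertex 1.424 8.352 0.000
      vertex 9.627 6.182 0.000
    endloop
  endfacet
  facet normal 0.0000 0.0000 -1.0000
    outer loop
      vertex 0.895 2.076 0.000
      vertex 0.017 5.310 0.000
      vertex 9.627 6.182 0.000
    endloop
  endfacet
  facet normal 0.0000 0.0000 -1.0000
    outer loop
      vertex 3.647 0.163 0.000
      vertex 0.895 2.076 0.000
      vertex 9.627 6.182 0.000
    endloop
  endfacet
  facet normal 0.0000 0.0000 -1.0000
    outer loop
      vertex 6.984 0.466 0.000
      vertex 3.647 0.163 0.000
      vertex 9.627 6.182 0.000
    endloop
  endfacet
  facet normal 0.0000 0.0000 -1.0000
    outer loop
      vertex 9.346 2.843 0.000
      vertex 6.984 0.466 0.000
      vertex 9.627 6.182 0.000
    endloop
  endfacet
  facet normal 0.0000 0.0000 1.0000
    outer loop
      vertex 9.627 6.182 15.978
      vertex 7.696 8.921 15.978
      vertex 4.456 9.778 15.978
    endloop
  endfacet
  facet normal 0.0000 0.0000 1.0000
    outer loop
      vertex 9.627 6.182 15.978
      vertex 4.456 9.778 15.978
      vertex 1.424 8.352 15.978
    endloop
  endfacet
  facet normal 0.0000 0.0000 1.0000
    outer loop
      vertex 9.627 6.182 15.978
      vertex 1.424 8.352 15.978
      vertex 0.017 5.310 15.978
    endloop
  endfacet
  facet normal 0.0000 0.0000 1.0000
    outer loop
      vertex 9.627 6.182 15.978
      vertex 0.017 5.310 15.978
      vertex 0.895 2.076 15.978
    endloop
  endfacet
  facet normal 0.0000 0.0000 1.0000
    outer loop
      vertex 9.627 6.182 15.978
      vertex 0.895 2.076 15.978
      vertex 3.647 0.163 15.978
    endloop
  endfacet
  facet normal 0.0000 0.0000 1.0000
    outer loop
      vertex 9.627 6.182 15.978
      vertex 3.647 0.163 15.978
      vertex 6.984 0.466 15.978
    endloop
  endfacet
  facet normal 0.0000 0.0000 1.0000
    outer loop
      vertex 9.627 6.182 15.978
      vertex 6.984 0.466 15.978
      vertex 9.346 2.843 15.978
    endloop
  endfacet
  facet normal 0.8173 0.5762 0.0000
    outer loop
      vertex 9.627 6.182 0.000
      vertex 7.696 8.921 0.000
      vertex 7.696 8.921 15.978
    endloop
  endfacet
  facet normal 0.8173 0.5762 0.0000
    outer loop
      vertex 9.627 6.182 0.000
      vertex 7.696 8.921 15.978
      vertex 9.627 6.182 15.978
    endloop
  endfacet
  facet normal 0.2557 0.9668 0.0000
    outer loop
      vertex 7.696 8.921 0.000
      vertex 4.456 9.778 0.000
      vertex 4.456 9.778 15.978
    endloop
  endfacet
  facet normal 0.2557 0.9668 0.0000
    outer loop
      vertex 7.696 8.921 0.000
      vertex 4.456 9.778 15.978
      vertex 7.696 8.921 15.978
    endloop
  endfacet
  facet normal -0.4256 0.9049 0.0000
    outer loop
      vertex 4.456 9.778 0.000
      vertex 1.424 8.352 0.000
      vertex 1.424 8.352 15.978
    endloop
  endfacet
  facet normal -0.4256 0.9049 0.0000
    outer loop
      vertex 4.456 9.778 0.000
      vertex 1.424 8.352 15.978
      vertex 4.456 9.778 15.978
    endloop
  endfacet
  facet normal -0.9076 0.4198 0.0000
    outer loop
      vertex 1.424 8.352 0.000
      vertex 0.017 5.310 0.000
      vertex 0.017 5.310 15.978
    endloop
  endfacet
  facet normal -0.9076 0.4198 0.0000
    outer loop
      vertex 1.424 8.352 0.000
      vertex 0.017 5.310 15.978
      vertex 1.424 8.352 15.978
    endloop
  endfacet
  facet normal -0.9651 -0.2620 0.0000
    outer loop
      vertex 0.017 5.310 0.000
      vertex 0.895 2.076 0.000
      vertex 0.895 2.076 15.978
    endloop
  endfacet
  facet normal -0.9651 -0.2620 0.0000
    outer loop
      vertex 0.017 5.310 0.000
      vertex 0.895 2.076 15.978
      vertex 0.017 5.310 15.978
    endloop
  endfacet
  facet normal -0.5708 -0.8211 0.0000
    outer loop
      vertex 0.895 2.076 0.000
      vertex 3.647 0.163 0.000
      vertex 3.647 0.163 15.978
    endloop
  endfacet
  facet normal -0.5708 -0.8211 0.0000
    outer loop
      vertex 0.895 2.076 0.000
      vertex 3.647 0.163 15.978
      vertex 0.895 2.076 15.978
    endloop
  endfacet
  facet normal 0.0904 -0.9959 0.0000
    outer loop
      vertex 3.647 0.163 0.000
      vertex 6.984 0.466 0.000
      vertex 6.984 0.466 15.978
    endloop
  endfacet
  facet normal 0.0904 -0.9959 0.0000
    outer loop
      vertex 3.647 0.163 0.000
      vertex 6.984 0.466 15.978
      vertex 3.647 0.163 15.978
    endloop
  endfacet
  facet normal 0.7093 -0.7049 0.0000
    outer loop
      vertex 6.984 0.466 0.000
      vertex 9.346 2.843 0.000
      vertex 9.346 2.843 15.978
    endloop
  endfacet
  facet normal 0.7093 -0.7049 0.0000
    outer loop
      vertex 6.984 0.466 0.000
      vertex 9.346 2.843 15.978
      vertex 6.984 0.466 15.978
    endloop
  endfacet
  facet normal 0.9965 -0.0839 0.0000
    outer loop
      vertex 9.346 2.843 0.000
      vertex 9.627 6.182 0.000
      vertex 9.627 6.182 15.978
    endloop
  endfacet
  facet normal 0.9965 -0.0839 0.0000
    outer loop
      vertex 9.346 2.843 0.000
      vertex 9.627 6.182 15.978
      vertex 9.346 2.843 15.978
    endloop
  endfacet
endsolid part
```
; perimeter-only toolpath
G21 ; units = mm
G90 ; absolute positioning
G28 ; home
; layer 1
G0 Z2.283
G0 X9.627 Y6.182
G1 X7.696 Y8.921
G1 X4.456 Y9.778
G1 X1.424 Y8.352
G1 X0.017 Y5.310
G1 X0.895 Y2.076
G1 X3.647 Y0.163
G1 X6.984 Y0.466
G1 X9.346 Y2.843
G1 X9.627 Y6.182
; layer 2
G0 Z4.565
G0 X9.627 Y6.182
G1 X7.696 Y8.921
G1 X4.456 Y9.778
G1 X1.424 Y8.352
G1 X0.017 Y5.310
G1 X0.895 Y2.076
G1 X3.647 Y0.163
G1 X6.984 Y0.466
G1 X9.346 Y2.843
G1 X9.627 Y6.182
; layer 3
G0 Z6.848
G0 X9.627 Y6.182
G1 X7.696 Y8.921
G1 X4.456 Y9.778
G1 X1.424 Y8.352
G1 X0.017 Y5.310
G1 X0.895 Y2.076
G1 X3.647 Y0.163
G1 X6.984 Y0.466
G1 X9.346 Y2.843
G1 X9.627 Y6.182
; layer 4
G0 Z9.130
G0 X9.627 Y6.182
G1 X7.696 Y8.921
G1 X4.456 Y9.778
G1 X1.424 Y8.352
G1 X0.017 Y5.310
G1 X0.895 Y2.076
G1 X3.647 Y0.163
G1 X6.984 Y0.466
G1 X9.346 Y2.843
G1 X9.627 Y6.182
; layer 5
G0 Z11.413
G0 X9.627 Y6.182
G1 X7.696 Y8.921
G1 X4.456 Y9.778
G1 X1.424 Y8.352
G1 X0.017 Y5.310
G1 X0.895 Y2.076
G1 X3.647 Y0.163
G1 X6.984 Y0.466
G1 X9.346 Y2.843
G1 X9.627 Y6.182
; layer 6
G0 Z13.695
G0 X9.627 Y6.182
G1 X7.696 Y8.921
G1 X4.456 Y9.778
G1 X1.424 Y8.352
G1 X0.017 Y5.310
G1 X0.895 Y2.076
G1 X3.647 Y0.163
G1 X6.984 Y0.466
G1 X9.346 Y2.843
G1 X9.627 Y6.182
; layer 7
G0 Z15.978
G0 X9.627 Y6.182
G1 X7.696 Y8.921
G1 X4.456 Y9.778
G1 X1.424 Y8.352
G1 X0.017 Y5.310
G1 X0.895 Y2.076
G1 X3.647 Y0.163
G1 X6.984 Y0.466
G1 X9.346 Y2.843
G1 X9.627 Y6.182
M2 ; end

The solid is a regular 9-sided prism (a cylinder approximated with 9 flat sides), circumscribed radius ≈ 4.9 mm, height ≈ 16 mm. Slicing at Δz = 2.283 mm — 7 equal slices spanning the solid's height, so layer i sits at z = i·h/7 — gives 7 non-empty perimeters. Each is a 9-segment closed polygon; G0 lifts to the layer z and rapids to the start vertex, then G1 traces the edges.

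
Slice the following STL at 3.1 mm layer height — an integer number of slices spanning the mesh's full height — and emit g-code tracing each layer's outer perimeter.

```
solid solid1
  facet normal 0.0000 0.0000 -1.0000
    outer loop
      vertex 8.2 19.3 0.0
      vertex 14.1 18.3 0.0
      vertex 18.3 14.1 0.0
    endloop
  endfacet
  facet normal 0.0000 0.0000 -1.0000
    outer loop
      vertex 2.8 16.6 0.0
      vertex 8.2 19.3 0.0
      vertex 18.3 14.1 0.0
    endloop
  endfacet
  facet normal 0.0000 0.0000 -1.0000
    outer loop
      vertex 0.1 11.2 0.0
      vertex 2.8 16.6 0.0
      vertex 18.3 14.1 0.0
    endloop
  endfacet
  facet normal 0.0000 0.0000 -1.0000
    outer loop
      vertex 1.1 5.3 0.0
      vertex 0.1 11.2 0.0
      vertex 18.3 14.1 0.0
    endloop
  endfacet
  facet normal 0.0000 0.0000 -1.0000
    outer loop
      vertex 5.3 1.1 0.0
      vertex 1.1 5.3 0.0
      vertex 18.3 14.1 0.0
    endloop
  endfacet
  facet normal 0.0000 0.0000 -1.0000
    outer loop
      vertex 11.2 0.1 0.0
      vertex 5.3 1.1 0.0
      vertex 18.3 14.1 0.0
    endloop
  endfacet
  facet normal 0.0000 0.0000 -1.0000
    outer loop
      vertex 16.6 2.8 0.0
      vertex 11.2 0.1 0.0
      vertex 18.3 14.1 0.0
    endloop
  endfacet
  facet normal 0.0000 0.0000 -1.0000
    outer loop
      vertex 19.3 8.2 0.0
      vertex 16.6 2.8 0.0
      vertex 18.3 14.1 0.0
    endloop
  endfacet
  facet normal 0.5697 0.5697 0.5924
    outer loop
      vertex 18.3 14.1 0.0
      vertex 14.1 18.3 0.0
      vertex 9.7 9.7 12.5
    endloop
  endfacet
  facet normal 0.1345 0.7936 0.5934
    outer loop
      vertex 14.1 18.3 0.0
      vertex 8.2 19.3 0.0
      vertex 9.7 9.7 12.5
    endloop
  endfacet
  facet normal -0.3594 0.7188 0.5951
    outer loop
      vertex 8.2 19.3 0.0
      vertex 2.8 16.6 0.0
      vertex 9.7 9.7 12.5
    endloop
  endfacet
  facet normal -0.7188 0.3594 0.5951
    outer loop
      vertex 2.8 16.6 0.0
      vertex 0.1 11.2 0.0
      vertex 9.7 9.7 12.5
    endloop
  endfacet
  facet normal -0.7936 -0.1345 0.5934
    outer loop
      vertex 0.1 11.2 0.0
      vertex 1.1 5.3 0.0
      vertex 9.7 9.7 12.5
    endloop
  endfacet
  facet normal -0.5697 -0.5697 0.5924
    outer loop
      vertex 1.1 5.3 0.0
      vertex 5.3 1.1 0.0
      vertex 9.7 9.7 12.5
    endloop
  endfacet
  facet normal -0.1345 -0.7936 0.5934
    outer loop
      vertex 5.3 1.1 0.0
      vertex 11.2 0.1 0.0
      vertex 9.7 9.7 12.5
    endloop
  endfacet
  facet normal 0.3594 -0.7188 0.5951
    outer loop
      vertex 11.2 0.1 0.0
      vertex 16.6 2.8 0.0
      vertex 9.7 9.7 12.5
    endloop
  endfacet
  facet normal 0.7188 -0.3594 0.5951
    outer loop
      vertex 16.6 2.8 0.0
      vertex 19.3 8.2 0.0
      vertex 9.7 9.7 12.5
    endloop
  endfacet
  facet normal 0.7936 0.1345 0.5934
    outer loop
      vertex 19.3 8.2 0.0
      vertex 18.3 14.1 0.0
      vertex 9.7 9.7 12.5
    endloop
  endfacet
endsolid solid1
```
; perimeter-only toolpath
G21 ; units = mm
G90 ; absolute positioning
G28 ; home
; layer 1
G0 Z3.1
G0 X16.2 Y13.0
G1 X13.0 Y16.2
G1 X8.6 Y16.9
G1 X4.5 Y14.9
G1 X2.5 Y10.8
G1 X3.2 Y6.4
G1 X6.4 Y3.2
G1 X10.8 Y2.5
G1 X14.9 Y4.5
G1 X16.9 Y8.6
G1 X16.2 Y13.0
; layer 2
G0 Z6.2
G0 X14.0 Y11.9
G1 X11.9 Y14.0
G1 X8.9 Y14.5
G1 X6.2 Y13.2
G1 X4.9 Y10.4
G1 X5.4 Y7.5
G1 X7.5 Y5.4
G1 X10.4 Y4.9
G1 X13.2 Y6.2
G1 X14.5 Y8.9
G1 X14.0 Y11.9
; layer 3
G0 Z9.4
G0 X11.8 Y10.8
G1 X10.8 Y11.8
G1 X9.3 Y12.1
G1 X8.0 Y11.4
G1 X7.3 Y10.1
G1 X7.5 Y8.6
G1 X8.6 Y7.5
G1 X10.1 Y7.3
G1 X11.4 Y8.0
G1 X12.1 Y9.3
G1 X11.8 Y10.8
M2 ; end

The solid is a regular 10-sided pyramid, base circumscribed radius ≈ 9.7 mm, apex at z ≈ 12.5 mm. Slicing at Δz = 3.1 mm — 4 equal slices spanning the solid's height, so layer i sits at z = i·h/4 — gives 3 non-empty perimeters. Each is a 10-segment closed polygon; G0 lifts to the layer z and rapids to the start vertex, then G1 traces the edges. The cross-section shrinks linearly with z (the slice at the apex is degenerate and omitted).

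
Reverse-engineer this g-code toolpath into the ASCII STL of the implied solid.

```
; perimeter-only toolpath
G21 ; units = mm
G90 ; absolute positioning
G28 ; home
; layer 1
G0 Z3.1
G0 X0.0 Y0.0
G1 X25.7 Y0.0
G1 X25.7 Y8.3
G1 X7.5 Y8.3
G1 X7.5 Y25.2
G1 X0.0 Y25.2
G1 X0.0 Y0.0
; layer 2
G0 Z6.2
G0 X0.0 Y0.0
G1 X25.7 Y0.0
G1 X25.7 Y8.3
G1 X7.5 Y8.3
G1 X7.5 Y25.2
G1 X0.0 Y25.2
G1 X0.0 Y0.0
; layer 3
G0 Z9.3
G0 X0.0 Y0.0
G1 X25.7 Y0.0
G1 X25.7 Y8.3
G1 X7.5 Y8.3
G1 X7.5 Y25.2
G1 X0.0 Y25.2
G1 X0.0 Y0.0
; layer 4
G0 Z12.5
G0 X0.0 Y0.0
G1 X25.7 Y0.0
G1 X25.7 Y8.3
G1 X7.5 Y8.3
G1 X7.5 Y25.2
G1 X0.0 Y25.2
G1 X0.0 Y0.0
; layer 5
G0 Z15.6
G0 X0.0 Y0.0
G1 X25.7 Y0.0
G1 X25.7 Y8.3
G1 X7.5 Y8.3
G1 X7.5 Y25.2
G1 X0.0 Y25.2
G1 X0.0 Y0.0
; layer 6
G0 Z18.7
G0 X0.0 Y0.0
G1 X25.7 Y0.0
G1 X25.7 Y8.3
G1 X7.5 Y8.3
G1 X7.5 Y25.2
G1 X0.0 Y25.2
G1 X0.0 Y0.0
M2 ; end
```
solid part
  facet normal 0.0000 0.0000 -1.0000
    outer loop
      vertex 25.7 8.3 0.0
      vertex 25.7 0.0 0.0
      vertex 0.0 0.0 0.0
    endloop
  endfacet
  facet normal 0.0000 0.0000 -1.0000
    outer loop
      vertex 7.5 8.3 0.0
      vertex 25.7 8.3 0.0
      vertex 0.0 0.0 0.0
    endloop
  endfacet
  facet normal 0.0000 0.0000 -1.0000
    outer loop
      vertex 7.5 25.2 0.0
      vertex 7.5 8.3 0.0
      vertex 0.0 0.0 0.0
    endloop
  endfacet
  facet normal 0.0000 0.0000 -1.0000
    outer loop
      vertex 0.0 25.2 0.0
      vertex 7.5 25.2 0.0
      vertex 0.0 0.0 0.0
    endloop
  endfacet
  facet normal 0.0000 0.0000 1.0000
    outer loop
      vertex 0.0 0.0 18.7
      vertex 25.7 0.0 18.7
      vertex 25.7 8.3 18.7
    endloop
  endfacet
  facet normal 0.0000 0.0000 1.0000
    outer loop
      vertex 0.0 0.0 18.7
      vertex 25.7 8.3 18.7
      vertex 7.5 8.3 18.7
    endloop
  endfacet
  facet normal 0.0000 0.0000 1.0000
    outer loop
      vertex 0.0 0.0 18.7
      vertex 7.5 8.3 18.7
      vertex 7.5 25.2 18.7
    endloop
  endfacet
  facet normal 0.0000 0.0000 1.0000
    outer loop
      vertex 0.0 0.0 18.7
      vertex 7.5 25.2 18.7
      vertex 0.0 25.2 18.7
    endloop
  endfacet
  facet normal 0.0000 -1.0000 0.0000
    outer loop
      vertex 0.0 0.0 0.0
      vertex 25.7 0.0 0.0
      vertex 25.7 0.0 18.7
    endloop
  endfacet
  facet normal 0.0000 -1.0000 0.0000
    outer loop
      vertex 0.0 0.0 0.0
      vertex 25.7 0.0 18.7
      vertex 0.0 0.0 18.7
    endloop
  endfacet
  facet normal 1.0000 0.0000 0.0000
    outer loop
      vertex 25.7 0.0 0.0
      vertex 25.7 8.3 0.0
      vertex 25.7 8.3 18.7
    endloop
  endfacet
  facet normal 1.0000 0.0000 0.0000
    outer loop
      vertex 25.7 0.0 0.0
      vertex 25.7 8.3 18.7
      vertex 25.7 0.0 18.7
    endloop
  endfacet
  facet normal 0.0000 1.0000 0.0000
    outer loop
      vertex 25.7 8.3 0.0
      vertex 7.5 8.3 0.0
      vertex 7.5 8.3 18.7
    endloop
  endfacet
  facet normal 0.0000 1.0000 0.0000
    outer loop
      vertex 25.7 8.3 0.0
      vertex 7.5 8.3 18.7
      vertex 25.7 8.3 18.7
    endloop
  endfacet
  facet normal 1.0000 0.0000 0.0000
    outer loop
      vertex 7.5 8.3 0.0
      vertex 7.5 25.2 0.0
      vertex 7.5 25.2 18.7
    endloop
  endfacet
  facet normal 1.0000 0.0000 0.0000
    outer loop
      vertex 7.5 8.3 0.0
      vertex 7.5 25.2 18.7
      vertex 7.5 8.3 18.7
    endloop
  endfacet
  facet normal 0.0000 1.0000 0.0000
    outer loop
      vertex 7.5 25.2 0.0
      vertex 0.0 25.2 0.0
      vertex 0.0 25.2 18.7
    endloop
  endfacet
  facet normal 0.0000 1.0000 0.0000
    outer loop
      vertex 7.5 25.2 0.0
      vertex 0.0 25.2 18.7
      vertex 7.5 25.2 18.7
    endloop
  endfacet
  facet normal -1.0000 0.0000 0.0000
    outer loop
      vertex 0.0 25.2 0.0
      vertex 0.0 0.0 0.0
      vertex 0.0 0.0 18.7
    endloop
  endfacet
  facet normal -1.0000 0.0000 0.0000
    outer loop
      vertex 0.0 25.2 0.0
      vertex 0.0 0.0 18.7
      vertex 0.0 25.2 18.7
    endloop
  endfacet
endsolid part

The G0 Z moves step by Δz≈3.1 mm. Every layer's G1 loop is the same polygon, so the solid is a straight extrusion of it from z=0 to z≈18.7. Closing with flat bottom and top caps and triangulating gives 20 facets — an L-shaped prism: outer 25.7 × 25.2 mm, arm thicknesses ≈ 8.3 mm (horizontal) and 7.5 mm (vertical), extruded 18.7 mm in z.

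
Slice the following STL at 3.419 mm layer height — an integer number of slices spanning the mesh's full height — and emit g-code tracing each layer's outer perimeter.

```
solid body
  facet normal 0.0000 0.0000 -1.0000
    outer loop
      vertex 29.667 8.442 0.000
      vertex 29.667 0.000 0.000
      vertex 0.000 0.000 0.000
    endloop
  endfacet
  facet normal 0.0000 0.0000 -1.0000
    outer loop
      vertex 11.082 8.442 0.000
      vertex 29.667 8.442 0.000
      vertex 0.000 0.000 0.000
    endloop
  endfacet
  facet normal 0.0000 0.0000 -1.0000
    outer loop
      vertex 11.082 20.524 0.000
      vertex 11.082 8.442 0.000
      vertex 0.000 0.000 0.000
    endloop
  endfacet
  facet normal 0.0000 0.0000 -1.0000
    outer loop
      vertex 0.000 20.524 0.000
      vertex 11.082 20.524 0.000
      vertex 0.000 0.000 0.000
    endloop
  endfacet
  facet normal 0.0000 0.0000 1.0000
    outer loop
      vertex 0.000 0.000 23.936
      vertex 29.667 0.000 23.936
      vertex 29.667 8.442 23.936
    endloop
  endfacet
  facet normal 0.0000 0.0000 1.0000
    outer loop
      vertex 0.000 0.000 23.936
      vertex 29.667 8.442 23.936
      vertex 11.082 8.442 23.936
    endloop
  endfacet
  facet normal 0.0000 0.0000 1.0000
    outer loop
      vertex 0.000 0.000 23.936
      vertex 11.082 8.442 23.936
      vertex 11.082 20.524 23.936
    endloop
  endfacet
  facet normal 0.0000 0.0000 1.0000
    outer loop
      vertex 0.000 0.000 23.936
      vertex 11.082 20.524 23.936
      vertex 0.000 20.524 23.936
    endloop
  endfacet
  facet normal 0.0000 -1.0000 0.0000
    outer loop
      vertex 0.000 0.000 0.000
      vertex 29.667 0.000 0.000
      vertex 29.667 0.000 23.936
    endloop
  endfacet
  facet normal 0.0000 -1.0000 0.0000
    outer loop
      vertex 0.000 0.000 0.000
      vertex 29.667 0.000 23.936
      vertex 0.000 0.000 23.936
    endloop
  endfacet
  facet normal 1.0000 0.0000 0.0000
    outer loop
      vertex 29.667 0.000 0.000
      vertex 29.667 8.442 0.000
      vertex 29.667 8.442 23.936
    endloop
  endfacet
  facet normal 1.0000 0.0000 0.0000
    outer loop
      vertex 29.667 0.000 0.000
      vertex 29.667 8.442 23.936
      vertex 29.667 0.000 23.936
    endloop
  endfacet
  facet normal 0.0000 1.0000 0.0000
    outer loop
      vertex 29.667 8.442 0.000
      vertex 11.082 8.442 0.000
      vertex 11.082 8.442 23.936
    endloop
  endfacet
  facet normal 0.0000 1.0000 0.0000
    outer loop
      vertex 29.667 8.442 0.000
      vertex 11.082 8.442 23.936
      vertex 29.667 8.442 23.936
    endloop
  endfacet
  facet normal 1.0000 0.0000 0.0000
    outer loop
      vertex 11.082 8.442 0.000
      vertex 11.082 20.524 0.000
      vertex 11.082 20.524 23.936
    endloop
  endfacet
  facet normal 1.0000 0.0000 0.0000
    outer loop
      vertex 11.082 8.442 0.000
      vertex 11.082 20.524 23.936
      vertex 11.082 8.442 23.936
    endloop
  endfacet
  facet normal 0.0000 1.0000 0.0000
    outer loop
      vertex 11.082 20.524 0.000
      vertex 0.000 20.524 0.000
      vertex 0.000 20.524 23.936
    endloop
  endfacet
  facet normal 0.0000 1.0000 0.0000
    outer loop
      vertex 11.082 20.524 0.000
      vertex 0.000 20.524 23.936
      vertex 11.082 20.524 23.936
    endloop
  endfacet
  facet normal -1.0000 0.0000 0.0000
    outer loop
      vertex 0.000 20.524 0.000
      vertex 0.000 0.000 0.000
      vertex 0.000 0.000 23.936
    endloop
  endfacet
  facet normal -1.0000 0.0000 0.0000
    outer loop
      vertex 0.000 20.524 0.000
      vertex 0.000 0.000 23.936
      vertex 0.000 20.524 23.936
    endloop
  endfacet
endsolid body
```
; perimeter-only toolpath
G21 ; units = mm
G90 ; absolute positioning
G28 ; home
; layer 1
G0 Z3.419
G0 X0.000 Y0.000
G1 X29.667 Y0.000
G1 X29.667 Y8.442
G1 X11.082 Y8.442
G1 X11.082 Y20.524
G1 X0.000 Y20.524
G1 X0.000 Y0.000
; layer 2
G0 Z6.839
G0 X0.000 Y0.000
G1 X29.667 Y0.000
G1 X29.667 Y8.442
G1 X11.082 Y8.442
G1 X11.082 Y20.524
G1 X0.000 Y20.524
G1 X0.000 Y0.000
; layer 3
G0 Z10.258
G0 X0.000 Y0.000
G1 X29.667 Y0.000
G1 X29.667 Y8.442
G1 X11.082 Y8.442
G1 X11.082 Y20.524
G1 X0.000 Y20.524
G1 X0.000 Y0.000
; layer 4
G0 Z13.678
G0 X0.000 Y0.000
G1 X29.667 Y0.000
G1 X29.667 Y8.442
G1 X11.082 Y8.442
G1 X11.082 Y20.524
G1 X0.000 Y20.524
G1 X0.000 Y0.000
; layer 5
G0 Z17.097
G0 X0.000 Y0.000
G1 X29.667 Y0.000
G1 X29.667 Y8.442
G1 X11.082 Y8.442
G1 X11.082 Y20.524
G1 X0.000 Y20.524
G1 X0.000 Y0.000
; layer 6
G0 Z20.517
G0 X0.000 Y0.000
G1 X29.667 Y0.000
G1 X29.667 Y8.442
G1 X11.082 Y8.442
G1 X11.082 Y20.524
G1 X0.000 Y20.524
G1 X0.000 Y0.000
; layer 7
G0 Z23.936
G0 X0.000 Y0.000
G1 X29.667 Y0.000
G1 X29.667 Y8.442
G1 X11.082 Y8.442
G1 X11.082 Y20.524
G1 X0.000 Y20.524
G1 X0.000 Y0.000
M2 ; end

The solid is an L-shaped prism: outer 29.7 × 20.5 mm, arm thicknesses ≈ 8.44 mm (horizontal) and 11.1 mm (vertical), extruded 23.9 mm in z. Slicing at Δz = 3.419 mm — 7 equal slices spanning the solid's height, so layer i sits at z = i·h/7 — gives 7 non-empty perimeters. Each is a 6-segment closed polygon; G0 lifts to the layer z and rapids to the start vertex, then G1 traces the edges.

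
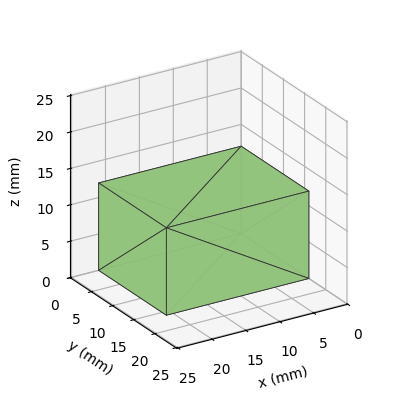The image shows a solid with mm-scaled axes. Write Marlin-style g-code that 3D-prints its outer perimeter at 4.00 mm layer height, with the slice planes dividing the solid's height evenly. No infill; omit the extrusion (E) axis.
Reading the render: the shape is a rectangular box, roughly 21 × 16 mm footprint and 12 mm tall (dimensions read to the nearest mm from the axis ticks). For the g-code, the solid's height is divided into equal slices at the stated Δz and each level perimeter traced with G1 moves after a G0 lift.

; perimeter-only toolpath
G21 ; units = mm
G90 ; absolute positioning
G28 ; home
; layer 1
G0 Z4.00
G0 X0.00 Y0.00
G1 X21.00 Y0.00
G1 X21.00 Y16.00
G1 X0.00 Y16.00
G1 X0.00 Y0.00
; layer 2
G0 Z8.00
G0 X0.00 Y0.00
G1 X21.00 Y0.00
G1 X21.00 Y16.00
G1 X0.00 Y16.00
G1 X0.00 Y0.00
; layer 3
G0 Z12.00
G0 X0.00 Y0.00
G1 X21.00 Y0.00
G1 X21.00 Y16.00
G1 X0.00 Y16.00
G1 X0.00 Y0.00
M2 ; end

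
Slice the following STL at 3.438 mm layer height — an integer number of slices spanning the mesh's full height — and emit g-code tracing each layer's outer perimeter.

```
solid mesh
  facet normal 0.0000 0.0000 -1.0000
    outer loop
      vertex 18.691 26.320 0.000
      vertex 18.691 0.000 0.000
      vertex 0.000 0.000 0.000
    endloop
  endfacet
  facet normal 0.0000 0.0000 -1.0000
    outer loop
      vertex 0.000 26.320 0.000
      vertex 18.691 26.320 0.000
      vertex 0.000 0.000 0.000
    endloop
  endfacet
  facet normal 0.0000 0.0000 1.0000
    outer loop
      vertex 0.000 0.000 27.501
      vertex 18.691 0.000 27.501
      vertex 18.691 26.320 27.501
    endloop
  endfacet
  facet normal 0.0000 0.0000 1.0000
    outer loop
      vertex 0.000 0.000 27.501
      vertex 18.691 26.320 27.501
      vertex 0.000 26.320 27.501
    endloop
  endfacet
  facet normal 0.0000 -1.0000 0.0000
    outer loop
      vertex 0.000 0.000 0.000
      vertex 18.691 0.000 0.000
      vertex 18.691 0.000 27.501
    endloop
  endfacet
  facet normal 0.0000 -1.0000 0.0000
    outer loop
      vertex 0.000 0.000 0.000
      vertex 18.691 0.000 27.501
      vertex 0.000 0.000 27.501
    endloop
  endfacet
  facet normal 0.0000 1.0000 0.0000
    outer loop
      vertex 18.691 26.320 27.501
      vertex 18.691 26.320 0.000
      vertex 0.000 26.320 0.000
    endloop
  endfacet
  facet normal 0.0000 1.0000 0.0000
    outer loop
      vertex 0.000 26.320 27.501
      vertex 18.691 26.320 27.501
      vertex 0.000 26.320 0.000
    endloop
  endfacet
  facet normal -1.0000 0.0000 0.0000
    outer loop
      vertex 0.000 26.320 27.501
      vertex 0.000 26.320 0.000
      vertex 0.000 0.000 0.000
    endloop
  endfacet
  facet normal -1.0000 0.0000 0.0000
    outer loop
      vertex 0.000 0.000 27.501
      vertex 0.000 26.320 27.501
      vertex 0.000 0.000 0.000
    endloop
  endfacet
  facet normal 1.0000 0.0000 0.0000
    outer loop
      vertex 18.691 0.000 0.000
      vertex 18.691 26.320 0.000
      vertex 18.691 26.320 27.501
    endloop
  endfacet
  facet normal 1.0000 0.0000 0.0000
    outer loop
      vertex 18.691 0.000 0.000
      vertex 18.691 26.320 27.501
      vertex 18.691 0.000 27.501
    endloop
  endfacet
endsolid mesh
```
; perimeter-only toolpath
G21 ; units = mm
G90 ; absolute positioning
G28 ; home
; layer 1
G0 Z3.438
G0 X0.000 Y0.000
G1 X18.691 Y0.000
G1 X18.691 Y26.320
G1 X0.000 Y26.320
G1 X0.000 Y0.000
; layer 2
G0 Z6.875
G0 X0.000 Y0.000
G1 X18.691 Y0.000
G1 X18.691 Y26.320
G1 X0.000 Y26.320
G1 X0.000 Y0.000
; layer 3
G0 Z10.313
G0 X0.000 Y0.000
G1 X18.691 Y0.000
G1 X18.691 Y26.320
G1 X0.000 Y26.320
G1 X0.000 Y0.000
; layer 4
G0 Z13.751
G0 X0.000 Y0.000
G1 X18.691 Y0.000
G1 X18.691 Y26.320
G1 X0.000 Y26.320
G1 X0.000 Y0.000
; layer 5
G0 Z17.188
G0 X0.000 Y0.000
G1 X18.691 Y0.000
G1 X18.691 Y26.320
G1 X0.000 Y26.320
G1 X0.000 Y0.000
; layer 6
G0 Z20.626
G0 X0.000 Y0.000
G1 X18.691 Y0.000
G1 X18.691 Y26.320
G1 X0.000 Y26.320
G1 X0.000 Y0.000
; layer 7
G0 Z24.063
G0 X0.000 Y0.000
G1 X18.691 Y0.000
G1 X18.691 Y26.320
G1 X0.000 Y26.320
G1 X0.000 Y0.000
; layer 8
G0 Z27.501
G0 X0.000 Y0.000
G1 X18.691 Y0.000
G1 X18.691 Y26.320
G1 X0.000 Y26.320
G1 X0.000 Y0.000
M2 ; end

The solid is a rectangular box, roughly 18.7 × 26.3 mm footprint and 27.5 mm tall. Slicing at Δz = 3.438 mm — 8 equal slices spanning the solid's height, so layer i sits at z = i·h/8 — gives 8 non-empty perimeters. Each is a 4-segment closed polygon; G0 lifts to the layer z and rapids to the start vertex, then G1 traces the edges.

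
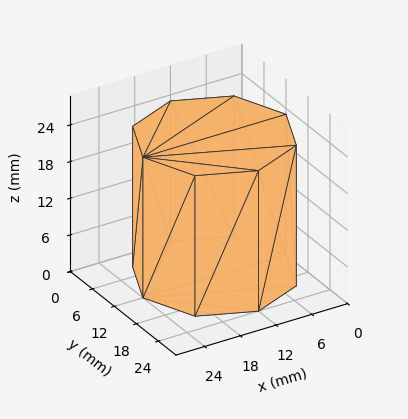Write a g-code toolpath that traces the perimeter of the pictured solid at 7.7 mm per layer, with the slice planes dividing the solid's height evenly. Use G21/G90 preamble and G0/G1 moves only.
Reading the render: the shape is a regular 8-sided prism (a cylinder approximated with 8 flat sides), circumscribed radius ≈ 12 mm, height ≈ 23 mm (dimensions read to the nearest mm from the axis ticks). For the g-code, the solid's height is divided into equal slices at the stated Δz and each level perimeter traced with G1 moves after a G0 lift.

; perimeter-only toolpath
G21 ; units = mm
G90 ; absolute positioning
G28 ; home
; layer 1
G0 Z7.7
G0 X24.0 Y12.0
G1 X20.5 Y20.5
G1 X12.0 Y24.0
G1 X3.5 Y20.5
G1 X0.0 Y12.0
G1 X3.5 Y3.5
G1 X12.0 Y0.0
G1 X20.5 Y3.5
G1 X24.0 Y12.0
; layer 2
G0 Z15.3
G0 X24.0 Y12.0
G1 X20.5 Y20.5
G1 X12.0 Y24.0
G1 X3.5 Y20.5
G1 X0.0 Y12.0
G1 X3.5 Y3.5
G1 X12.0 Y0.0
G1 X20.5 Y3.5
G1 X24.0 Y12.0
; layer 3
G0 Z23.0
G0 X24.0 Y12.0
G1 X20.5 Y20.5
G1 X12.0 Y24.0
G1 X3.5 Y20.5
G1 X0.0 Y12.0
G1 X3.5 Y3.5
G1 X12.0 Y0.0
G1 X20.5 Y3.5
G1 X24.0 Y12.0
M2 ; end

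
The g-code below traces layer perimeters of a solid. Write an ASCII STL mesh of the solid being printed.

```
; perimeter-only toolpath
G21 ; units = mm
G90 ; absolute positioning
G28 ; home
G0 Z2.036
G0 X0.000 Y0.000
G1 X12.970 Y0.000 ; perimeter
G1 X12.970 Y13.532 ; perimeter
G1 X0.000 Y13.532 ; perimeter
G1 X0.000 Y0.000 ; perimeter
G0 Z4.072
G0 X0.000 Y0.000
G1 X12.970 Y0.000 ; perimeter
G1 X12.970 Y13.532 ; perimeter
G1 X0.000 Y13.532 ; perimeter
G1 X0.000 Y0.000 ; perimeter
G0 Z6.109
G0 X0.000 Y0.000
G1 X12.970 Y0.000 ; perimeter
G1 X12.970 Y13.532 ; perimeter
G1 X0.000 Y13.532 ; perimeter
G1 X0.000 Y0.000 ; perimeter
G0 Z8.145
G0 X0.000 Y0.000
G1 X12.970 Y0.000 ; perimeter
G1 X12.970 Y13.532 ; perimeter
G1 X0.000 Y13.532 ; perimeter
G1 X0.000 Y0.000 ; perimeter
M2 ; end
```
solid part
  facet normal 0.0000 0.0000 -1.0000
    outer loop
      vertex 12.970 13.532 0.000
      vertex 12.970 0.000 0.000
      vertex 0.000 0.000 0.000
    endloop
  endfacet
  facet normal 0.0000 0.0000 -1.0000
    outer loop
      vertex 0.000 13.532 0.000
      vertex 12.970 13.532 0.000
      vertex 0.000 0.000 0.000
    endloop
  endfacet
  facet normal 0.0000 0.0000 1.0000
    outer loop
      vertex 0.000 0.000 8.145
      vertex 12.970 0.000 8.145
      vertex 12.970 13.532 8.145
    endloop
  endfacet
  facet normal 0.0000 0.0000 1.0000
    outer loop
      vertex 0.000 0.000 8.145
      vertex 12.970 13.532 8.145
      vertex 0.000 13.532 8.145
    endloop
  endfacet
  facet normal 0.0000 -1.0000 0.0000
    outer loop
      vertex 0.000 0.000 0.000
      vertex 12.970 0.000 0.000
      vertex 12.970 0.000 8.145
    endloop
  endfacet
  facet normal 0.0000 -1.0000 0.0000
    outer loop
      vertex 0.000 0.000 0.000
      vertex 12.970 0.000 8.145
      vertex 0.000 0.000 8.145
    endloop
  endfacet
  facet normal 0.0000 1.0000 0.0000
    outer loop
      vertex 12.970 13.532 8.145
      vertex 12.970 13.532 0.000
      vertex 0.000 13.532 0.000
    endloop
  endfacet
  facet normal 0.0000 1.0000 0.0000
    outer loop
      vertex 0.000 13.532 8.145
      vertex 12.970 13.532 8.145
      vertex 0.000 13.532 0.000
    endloop
  endfacet
  facet normal -1.0000 0.0000 0.0000
    outer loop
      vertex 0.000 13.532 8.145
      vertex 0.000 13.532 0.000
      vertex 0.000 0.000 0.000
    endloop
  endfacet
  facet normal -1.0000 0.0000 0.0000
    outer loop
      vertex 0.000 0.000 8.145
      vertex 0.000 13.532 8.145
      vertex 0.000 0.000 0.000
    endloop
  endfacet
  facet normal 1.0000 0.0000 0.0000
    outer loop
      vertex 12.970 0.000 0.000
      vertex 12.970 13.532 0.000
      vertex 12.970 13.532 8.145
    endloop
  endfacet
  facet normal 1.0000 0.0000 0.0000
    outer loop
      vertex 12.970 0.000 0.000
      vertex 12.970 13.532 8.145
      vertex 12.970 0.000 8.145
    endloop
  endfacet
endsolid part

The G0 Z moves step by Δz≈2.036 mm. Every layer's G1 loop is the same polygon, so the solid is a straight extrusion of it from z=0 to z≈8.14. Closing with flat bottom and top caps and triangulating gives 12 facets — a rectangular box, roughly 13 × 13.5 mm footprint and 8.14 mm tall.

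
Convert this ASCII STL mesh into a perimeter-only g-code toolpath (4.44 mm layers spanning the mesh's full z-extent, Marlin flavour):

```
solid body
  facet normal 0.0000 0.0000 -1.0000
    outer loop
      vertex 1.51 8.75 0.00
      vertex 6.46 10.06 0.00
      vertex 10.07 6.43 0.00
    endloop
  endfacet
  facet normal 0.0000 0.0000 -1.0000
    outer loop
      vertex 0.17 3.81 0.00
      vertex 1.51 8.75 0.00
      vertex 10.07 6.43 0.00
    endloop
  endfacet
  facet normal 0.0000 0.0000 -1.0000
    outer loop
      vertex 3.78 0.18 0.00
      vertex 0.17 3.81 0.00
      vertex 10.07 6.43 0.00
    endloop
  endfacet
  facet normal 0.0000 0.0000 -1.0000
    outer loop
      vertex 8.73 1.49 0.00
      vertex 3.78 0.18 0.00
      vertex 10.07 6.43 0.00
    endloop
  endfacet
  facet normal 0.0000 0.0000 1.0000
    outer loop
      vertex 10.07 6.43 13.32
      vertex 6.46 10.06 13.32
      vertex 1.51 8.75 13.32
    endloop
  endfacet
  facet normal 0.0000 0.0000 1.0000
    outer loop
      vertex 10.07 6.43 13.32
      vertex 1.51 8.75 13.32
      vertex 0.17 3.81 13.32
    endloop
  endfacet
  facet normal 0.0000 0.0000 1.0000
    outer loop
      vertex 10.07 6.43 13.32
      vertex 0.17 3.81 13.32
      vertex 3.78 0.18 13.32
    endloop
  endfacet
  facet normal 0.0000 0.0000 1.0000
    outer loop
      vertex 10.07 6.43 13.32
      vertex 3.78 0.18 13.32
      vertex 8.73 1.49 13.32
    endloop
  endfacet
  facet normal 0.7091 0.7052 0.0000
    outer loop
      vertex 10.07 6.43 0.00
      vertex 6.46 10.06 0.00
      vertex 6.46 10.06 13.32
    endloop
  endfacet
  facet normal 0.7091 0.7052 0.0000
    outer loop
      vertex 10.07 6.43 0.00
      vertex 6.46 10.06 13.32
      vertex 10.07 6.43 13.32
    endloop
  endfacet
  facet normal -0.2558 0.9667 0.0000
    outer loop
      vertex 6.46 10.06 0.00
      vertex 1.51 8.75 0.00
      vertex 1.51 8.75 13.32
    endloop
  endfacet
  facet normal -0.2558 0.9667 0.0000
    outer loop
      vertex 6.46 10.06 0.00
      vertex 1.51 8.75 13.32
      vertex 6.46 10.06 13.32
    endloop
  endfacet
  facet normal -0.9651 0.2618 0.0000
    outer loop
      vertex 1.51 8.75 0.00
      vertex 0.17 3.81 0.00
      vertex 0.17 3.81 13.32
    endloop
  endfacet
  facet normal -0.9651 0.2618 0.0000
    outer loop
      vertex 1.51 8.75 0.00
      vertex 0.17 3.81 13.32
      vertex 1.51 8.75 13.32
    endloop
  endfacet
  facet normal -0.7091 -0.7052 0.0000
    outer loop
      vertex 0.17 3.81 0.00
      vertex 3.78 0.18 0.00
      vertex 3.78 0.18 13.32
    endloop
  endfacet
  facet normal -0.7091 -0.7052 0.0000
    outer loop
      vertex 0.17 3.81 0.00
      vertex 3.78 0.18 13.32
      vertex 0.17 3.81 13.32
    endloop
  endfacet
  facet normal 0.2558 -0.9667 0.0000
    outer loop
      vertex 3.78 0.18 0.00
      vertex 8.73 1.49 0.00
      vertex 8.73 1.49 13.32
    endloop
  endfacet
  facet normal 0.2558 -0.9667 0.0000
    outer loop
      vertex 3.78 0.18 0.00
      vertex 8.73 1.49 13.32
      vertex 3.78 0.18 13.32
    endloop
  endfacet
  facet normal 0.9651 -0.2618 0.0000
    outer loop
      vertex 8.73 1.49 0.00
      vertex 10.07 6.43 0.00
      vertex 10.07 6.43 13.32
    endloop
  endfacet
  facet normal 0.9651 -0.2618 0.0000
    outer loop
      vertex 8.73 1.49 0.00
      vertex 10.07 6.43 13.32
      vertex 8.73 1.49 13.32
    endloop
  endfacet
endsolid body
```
; perimeter-only toolpath
G21 ; units = mm
G90 ; absolute positioning
G28 ; home
; layer 1
G0 Z4.44
G0 X10.07 Y6.43
G1 X6.46 Y10.06
G1 X1.51 Y8.75
G1 X0.17 Y3.81
G1 X3.78 Y0.18
G1 X8.73 Y1.49
G1 X10.07 Y6.43
; layer 2
G0 Z8.88
G0 X10.07 Y6.43
G1 X6.46 Y10.06
G1 X1.51 Y8.75
G1 X0.17 Y3.81
G1 X3.78 Y0.18
G1 X8.73 Y1.49
G1 X10.07 Y6.43
; layer 3
G0 Z13.32
G0 X10.07 Y6.43
G1 X6.46 Y10.06
G1 X1.51 Y8.75
G1 X0.17 Y3.81
G1 X3.78 Y0.18
G1 X8.73 Y1.49
G1 X10.07 Y6.43
M2 ; end

The solid is a regular 6-sided prism (a cylinder approximated with 6 flat sides), circumscribed radius ≈ 5.12 mm, height ≈ 13.3 mm. Slicing at Δz = 4.44 mm — 3 equal slices spanning the solid's height, so layer i sits at z = i·h/3 — gives 3 non-empty perimeters. Each is a 6-segment closed polygon; G0 lifts to the layer z and rapids to the start vertex, then G1 traces the edges.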